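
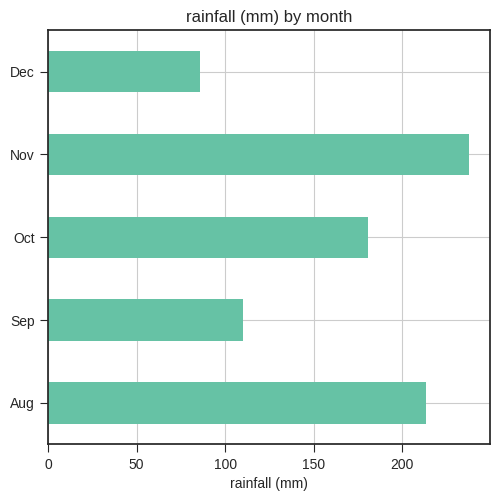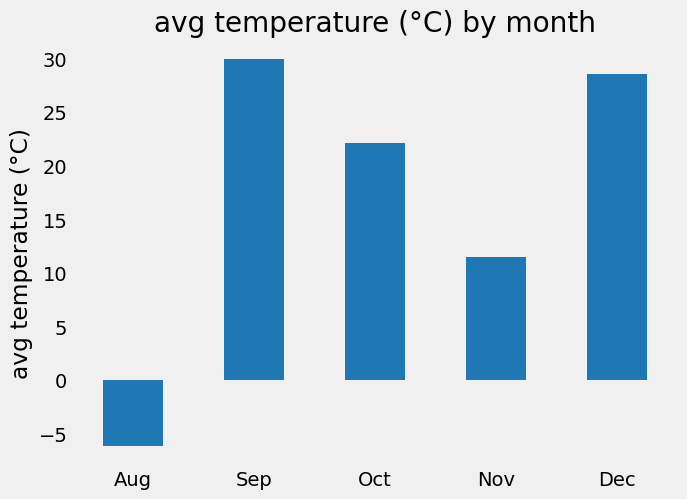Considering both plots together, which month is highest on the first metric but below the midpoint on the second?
Nov

Chart 2 median avg temperature (°C) ≈ 20; below-median months: Aug, Nov. Among those, Nov has the highest rainfall (mm) (≈ 250).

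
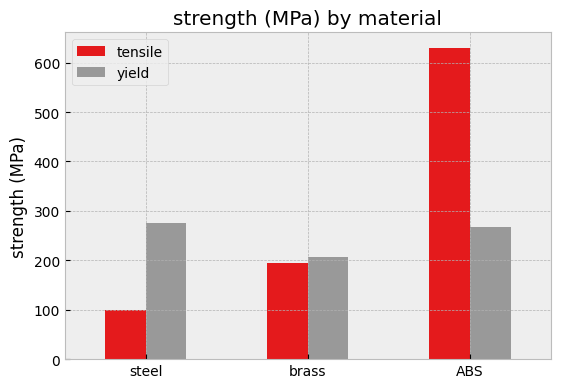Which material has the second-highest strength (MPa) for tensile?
Top 3 for tensile: ABS ≈ 600, brass ≈ 200, steel ≈ 100.

brass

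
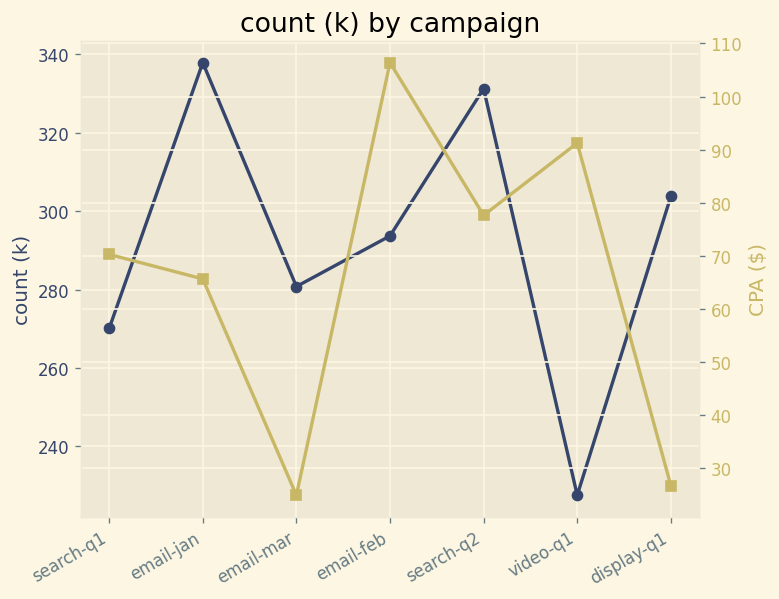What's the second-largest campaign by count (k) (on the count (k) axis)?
search-q2

Top 3 (on the count (k) axis): email-jan ≈ 340, search-q2 ≈ 330, display-q1 ≈ 300.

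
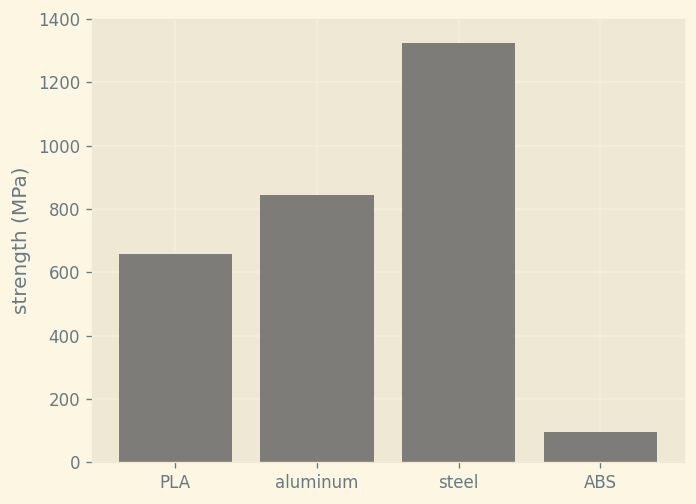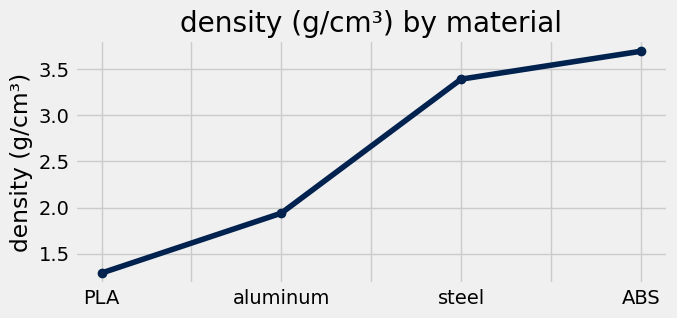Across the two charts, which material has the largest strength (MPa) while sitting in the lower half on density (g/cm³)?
Chart 2 median density (g/cm³) ≈ 2.5; below-median materials: PLA, aluminum. Among those, aluminum has the highest strength (MPa) (≈ 800).

aluminum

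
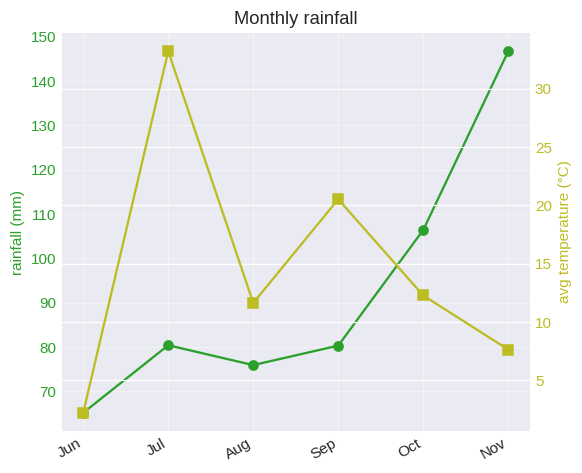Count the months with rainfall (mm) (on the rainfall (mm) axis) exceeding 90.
2

Above 90: Oct, Nov.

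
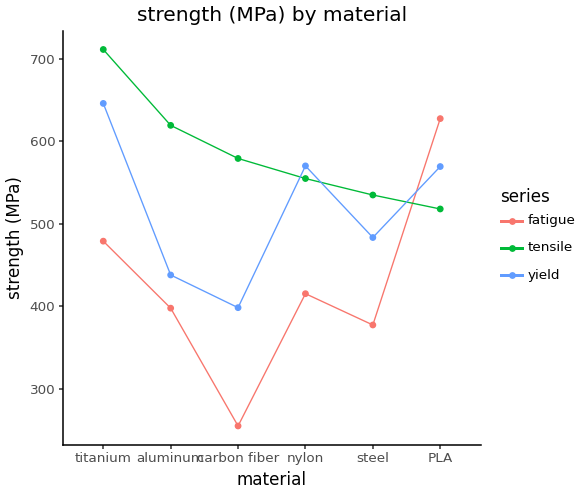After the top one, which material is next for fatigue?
Top 3 for fatigue: PLA ≈ 650, titanium ≈ 500, nylon ≈ 400.

titanium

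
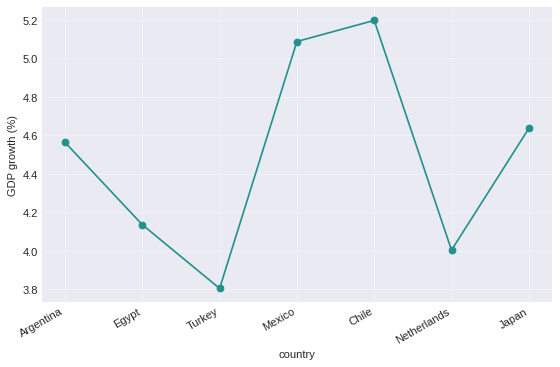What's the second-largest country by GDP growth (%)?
Mexico

Top 3: Chile ≈ 5.2, Mexico ≈ 5.0, Japan ≈ 4.6.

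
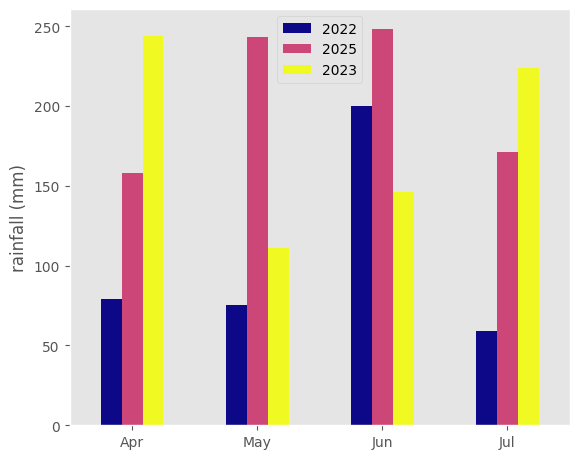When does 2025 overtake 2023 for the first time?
Apr: 2025 ≈ 150 vs 2023 ≈ 250 (not yet); May: 2025 ≈ 250 vs 2023 ≈ 100 (first crossover).

May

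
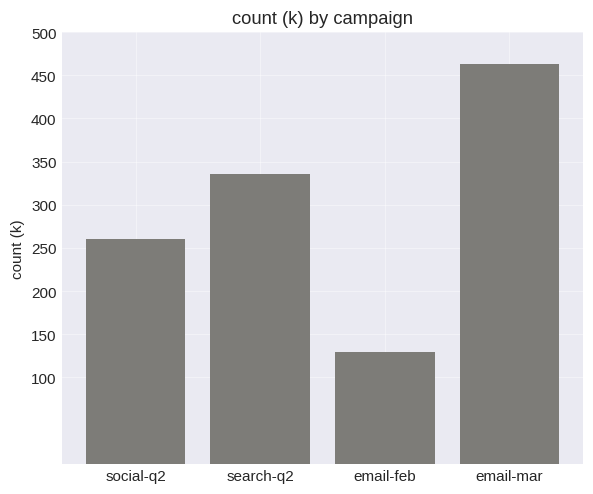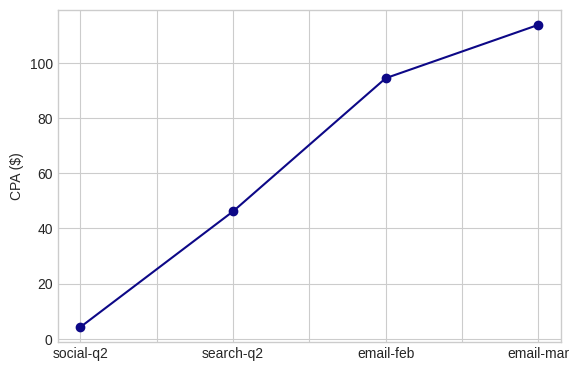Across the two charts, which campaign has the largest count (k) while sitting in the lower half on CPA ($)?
search-q2

Chart 2 median CPA ($) ≈ 80; below-median campaigns: social-q2, search-q2. Among those, search-q2 has the highest count (k) (≈ 350).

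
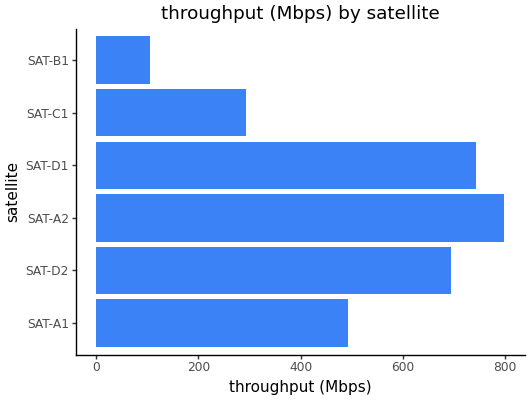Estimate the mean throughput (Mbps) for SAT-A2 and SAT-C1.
(800 + 300) / 2 ≈ 550.

≈ 550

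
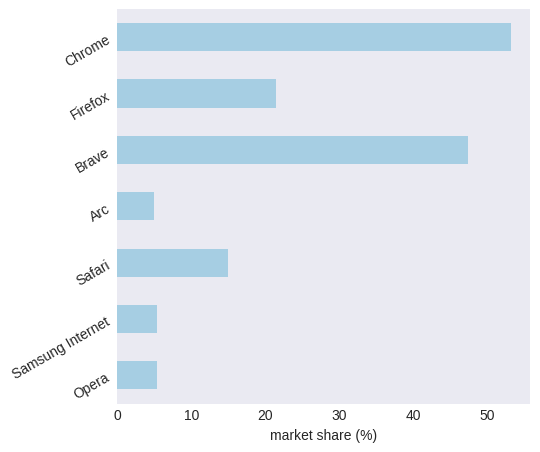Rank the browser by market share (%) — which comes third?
Top 4: Chrome ≈ 55, Brave ≈ 45, Firefox ≈ 20, Safari ≈ 15.

Firefox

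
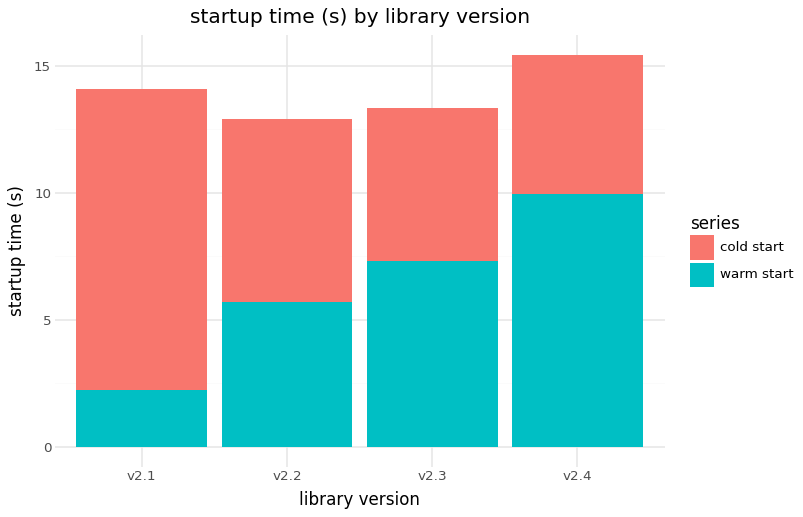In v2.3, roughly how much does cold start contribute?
≈ 6

cold start top ≈ 14, bottom ≈ 8; segment ≈ 6.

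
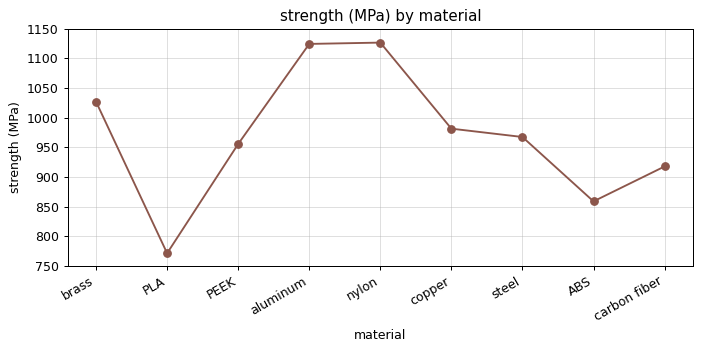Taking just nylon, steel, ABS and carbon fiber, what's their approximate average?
(1150 + 950 + 850 + 900) / 4 ≈ 962.

≈ 962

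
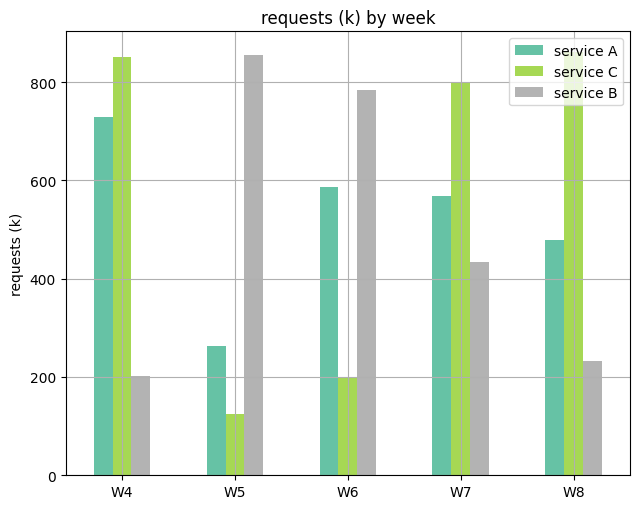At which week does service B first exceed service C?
W4: service B ≈ 200 vs service C ≈ 900 (not yet); W5: service B ≈ 900 vs service C ≈ 100 (first crossover).

W5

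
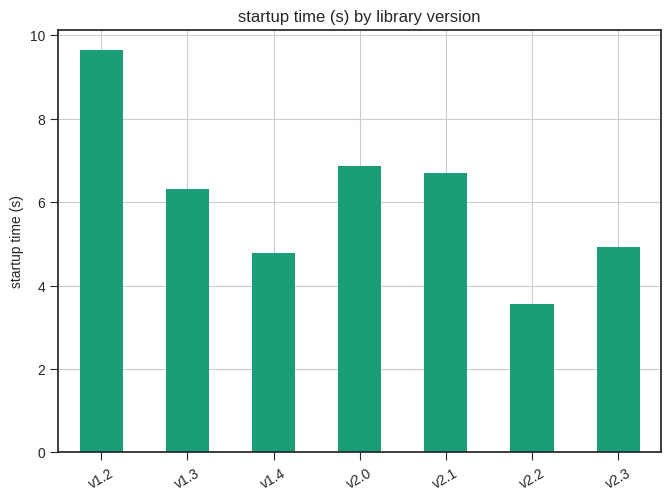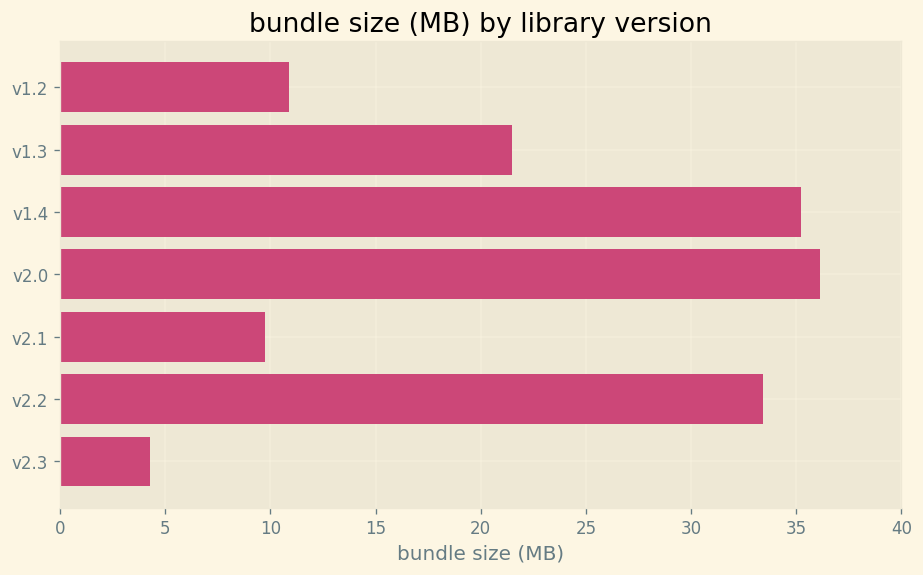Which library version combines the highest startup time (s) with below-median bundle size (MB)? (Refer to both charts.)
v1.2

Chart 2 median bundle size (MB) ≈ 20; below-median library versions: v1.2, v2.1, v2.3. Among those, v1.2 has the highest startup time (s) (≈ 10).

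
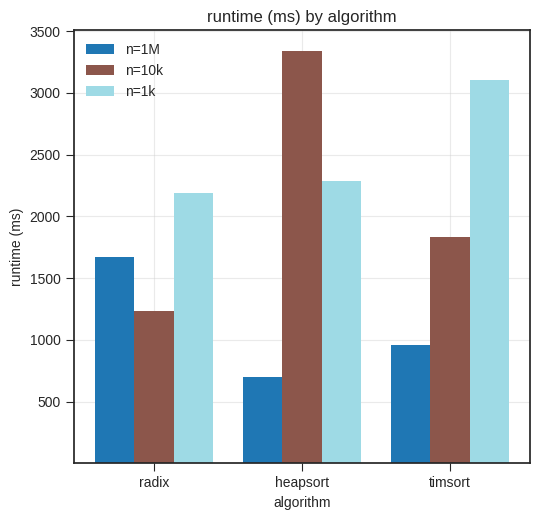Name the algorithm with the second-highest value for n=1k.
heapsort

Top 3 for n=1k: timsort ≈ 3000, heapsort ≈ 2500, radix ≈ 2000.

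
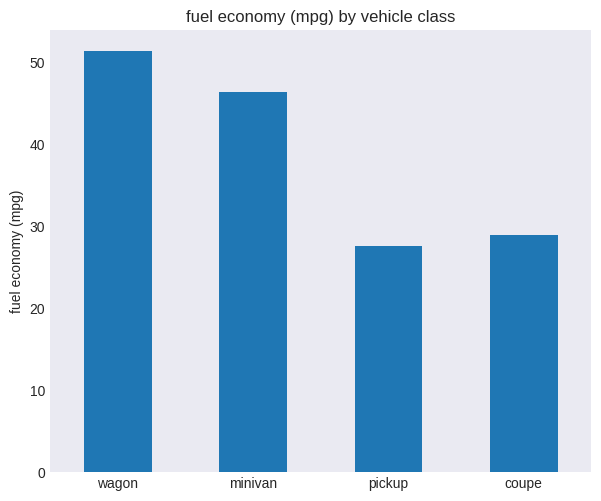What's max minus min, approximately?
≈ 20

Max wagon ≈ 50, min pickup ≈ 30; range ≈ 20.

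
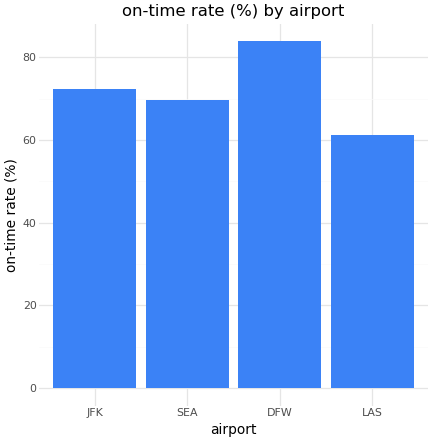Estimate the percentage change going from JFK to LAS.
≈ -14.3%

JFK ≈ 70, LAS ≈ 60; (60 − 70) / 70 ≈ -14.3%.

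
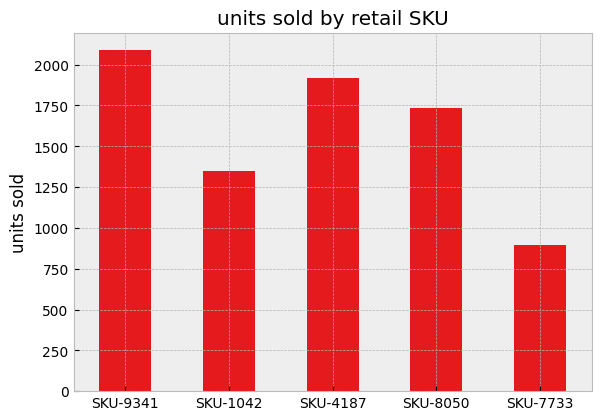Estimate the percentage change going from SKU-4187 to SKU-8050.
≈ -10%

SKU-4187 ≈ 2000, SKU-8050 ≈ 1800; (1800 − 2000) / 2000 ≈ -10%.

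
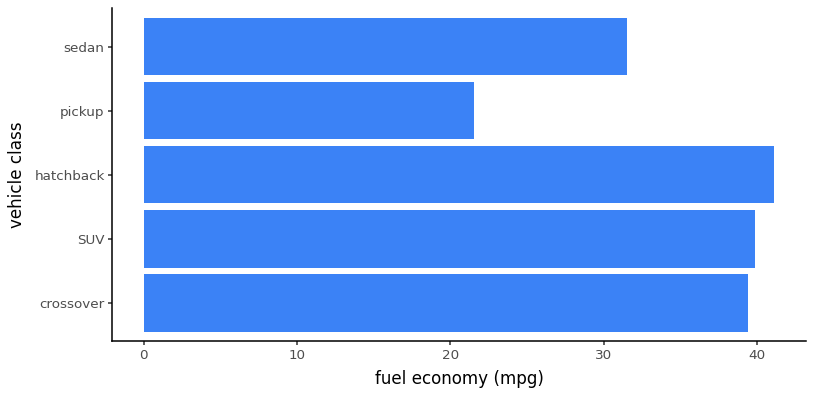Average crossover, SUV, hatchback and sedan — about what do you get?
(40 + 40 + 40 + 30) / 4 ≈ 38.

≈ 38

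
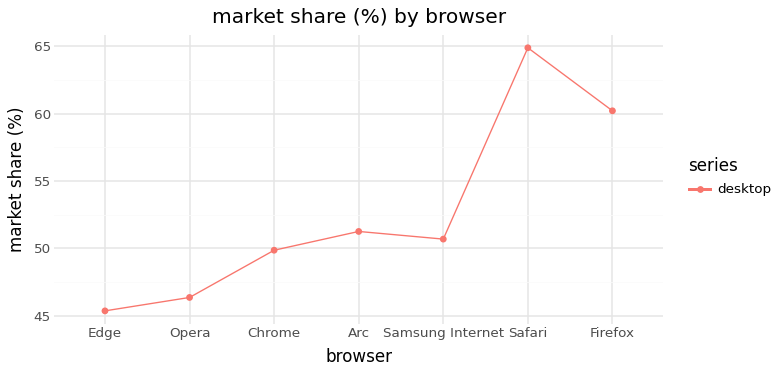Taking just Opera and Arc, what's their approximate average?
≈ 49

(46 + 52) / 2 ≈ 49.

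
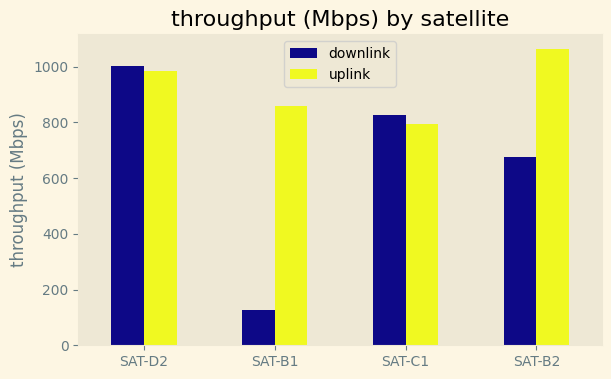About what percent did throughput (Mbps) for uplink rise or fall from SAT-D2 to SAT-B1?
SAT-D2 ≈ 1000, SAT-B1 ≈ 900; (900 − 1000) / 1000 ≈ -10%.

≈ -10%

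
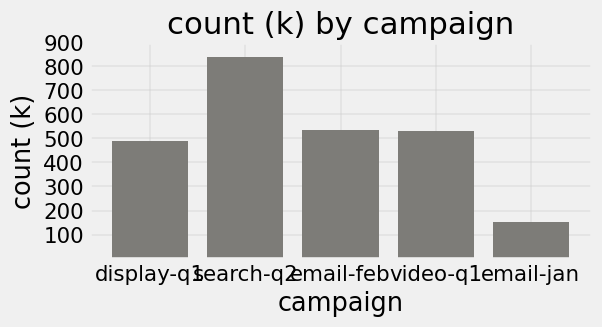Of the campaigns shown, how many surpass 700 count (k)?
Above 700: search-q2.

1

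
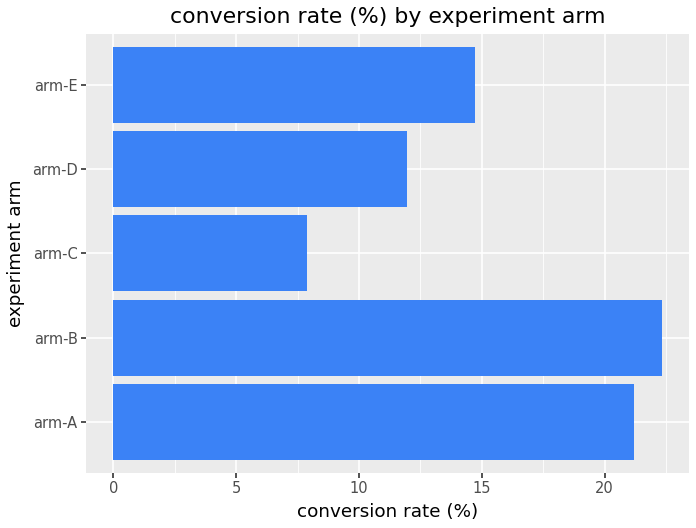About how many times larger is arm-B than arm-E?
≈ 1.57×

arm-B ≈ 22, arm-E ≈ 14; 22/14 ≈ 1.57.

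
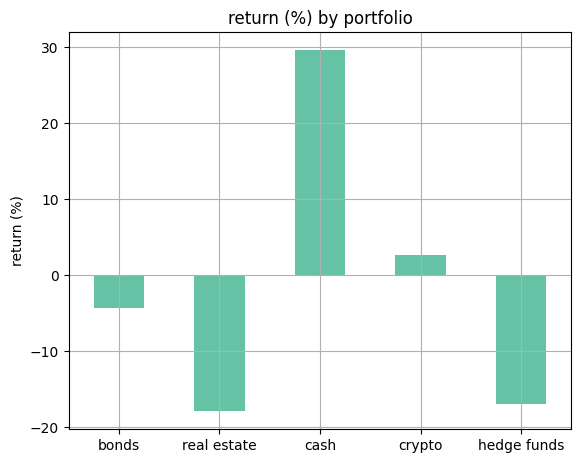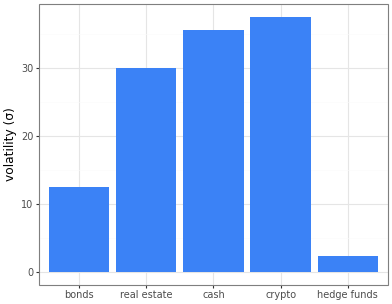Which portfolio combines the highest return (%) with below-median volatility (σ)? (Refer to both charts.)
bonds

Chart 2 median volatility (σ) ≈ 30; below-median portfolios: bonds, hedge funds. Among those, bonds has the highest return (%) (≈ -5).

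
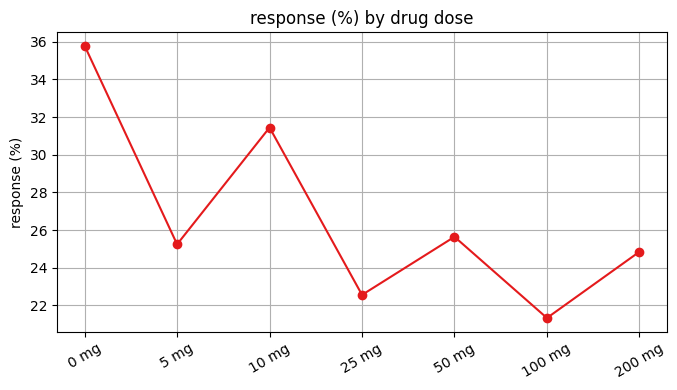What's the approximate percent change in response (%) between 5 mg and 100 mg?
5 mg ≈ 26, 100 mg ≈ 22; (22 − 26) / 26 ≈ -15.4%.

≈ -15.4%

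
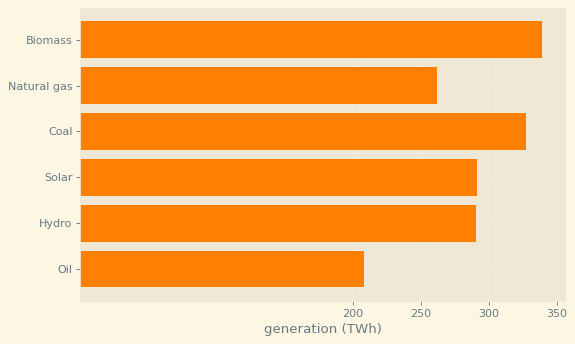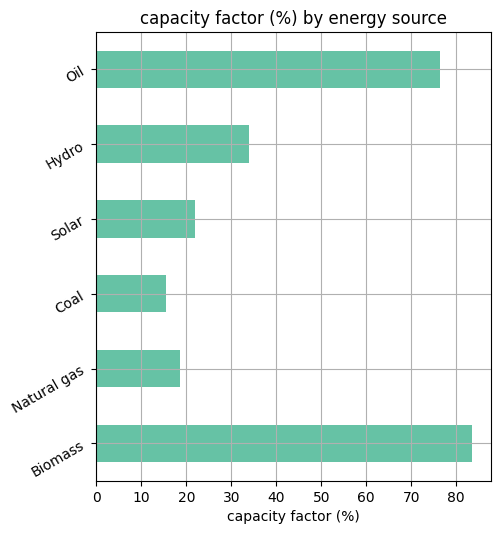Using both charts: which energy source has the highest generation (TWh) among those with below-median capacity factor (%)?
Coal

Chart 2 median capacity factor (%) ≈ 30; below-median energy sources: Natural gas, Coal, Solar. Among those, Coal has the highest generation (TWh) (≈ 350).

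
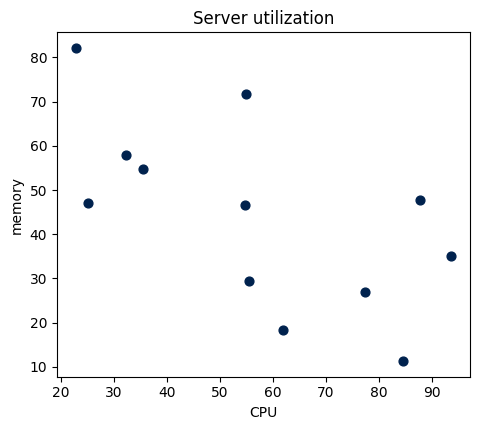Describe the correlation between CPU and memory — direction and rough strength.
Points are negatively correlated; moderate (|r| ≈ 0.6).

negative, moderate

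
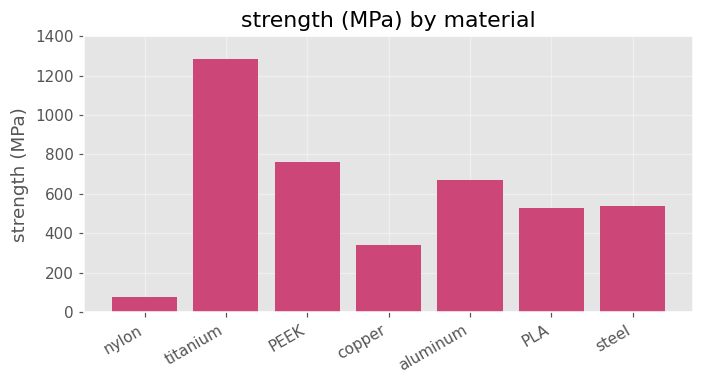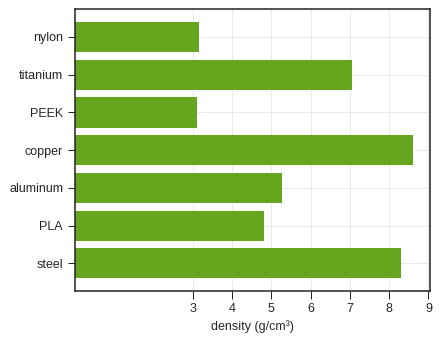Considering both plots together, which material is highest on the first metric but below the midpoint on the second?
PEEK

Chart 2 median density (g/cm³) ≈ 5; below-median materials: nylon, PEEK, PLA. Among those, PEEK has the highest strength (MPa) (≈ 800).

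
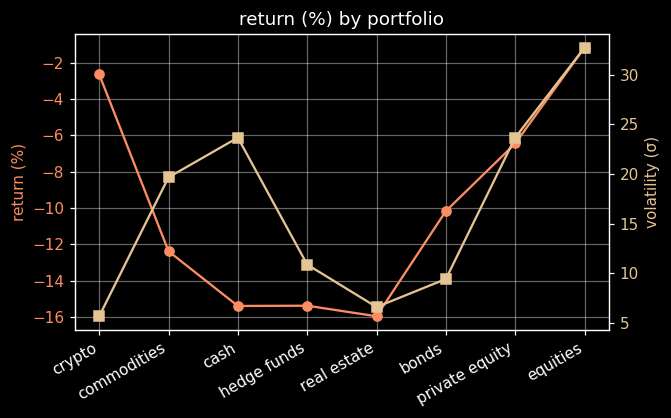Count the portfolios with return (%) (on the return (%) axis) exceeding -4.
Above -4: crypto, equities.

2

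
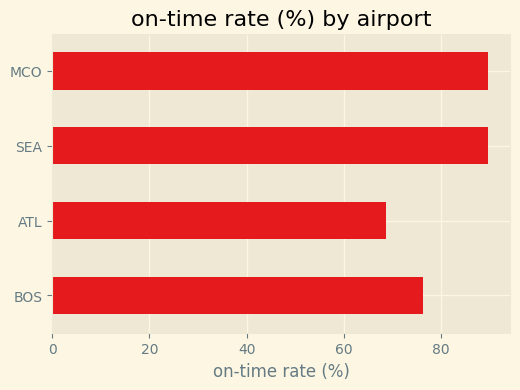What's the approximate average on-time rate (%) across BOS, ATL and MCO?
(80 + 70 + 90) / 3 ≈ 80.

≈ 80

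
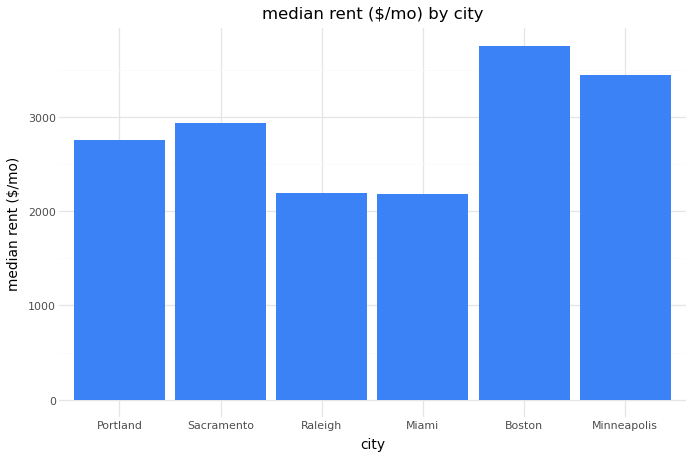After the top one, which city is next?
Top 3: Boston ≈ 4000, Minneapolis ≈ 3500, Sacramento ≈ 3000.

Minneapolis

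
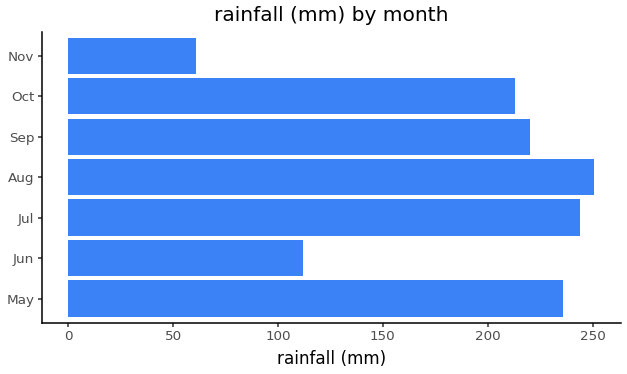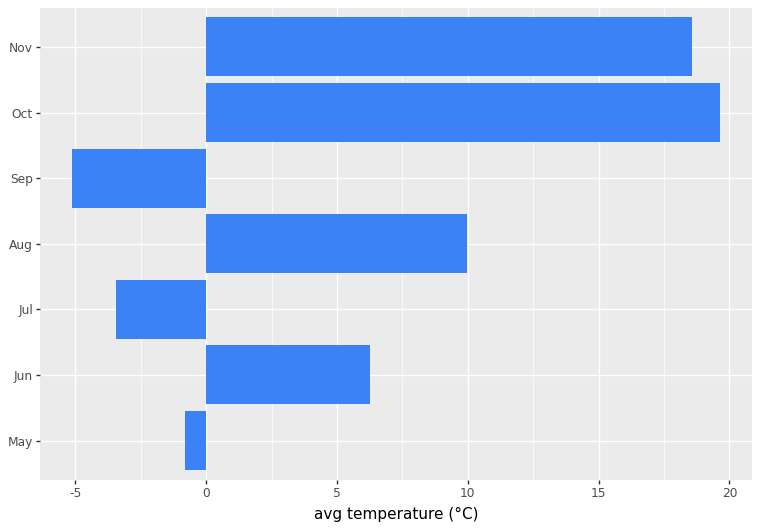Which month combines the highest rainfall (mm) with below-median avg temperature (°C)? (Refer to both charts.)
Jul

Chart 2 median avg temperature (°C) ≈ 6; below-median months: May, Jul, Sep. Among those, Jul has the highest rainfall (mm) (≈ 250).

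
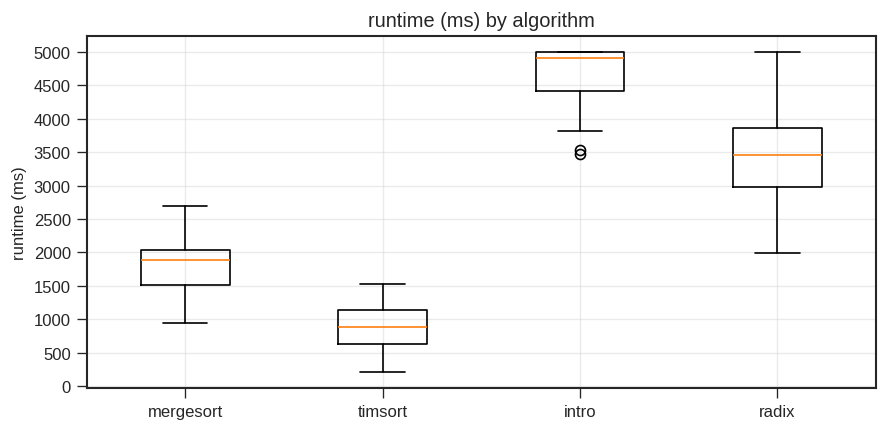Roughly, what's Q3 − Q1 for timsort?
≈ 500

Q3 ≈ 1000, Q1 ≈ 500; IQR ≈ 500.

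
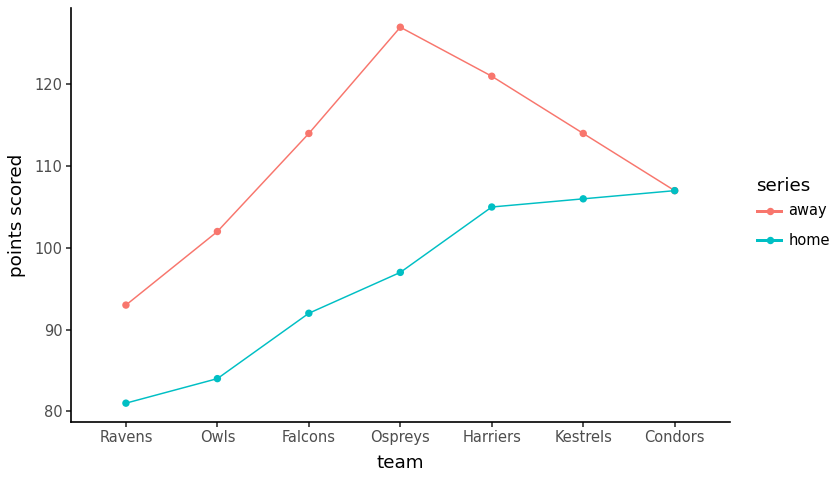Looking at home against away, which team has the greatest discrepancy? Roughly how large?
Ospreys, ≈ 30

Ospreys: home ≈ 95, away ≈ 125 → gap ≈ 30. Next-largest (Falcons) is only ≈ 25.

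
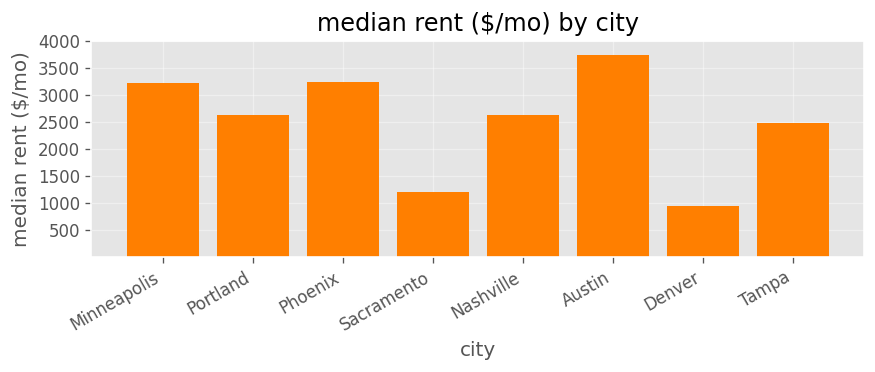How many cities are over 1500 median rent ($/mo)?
6

Above 1500: Minneapolis, Portland, Phoenix, Nashville, Austin, Tampa.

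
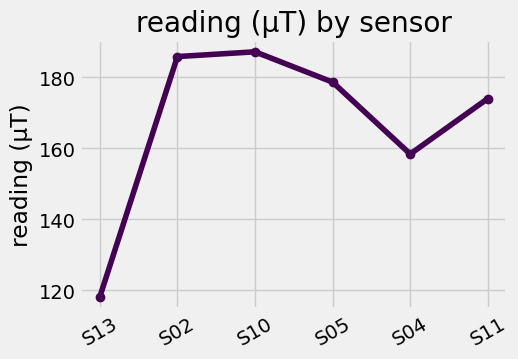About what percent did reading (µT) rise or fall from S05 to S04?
≈ -11.1%

S05 ≈ 180, S04 ≈ 160; (160 − 180) / 180 ≈ -11.1%.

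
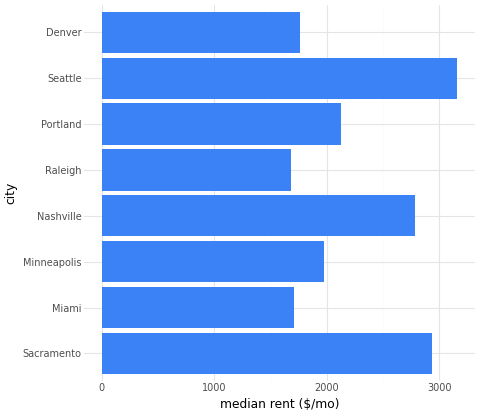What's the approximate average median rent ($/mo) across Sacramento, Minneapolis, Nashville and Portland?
≈ 2500

(3000 + 2000 + 3000 + 2000) / 4 ≈ 2500.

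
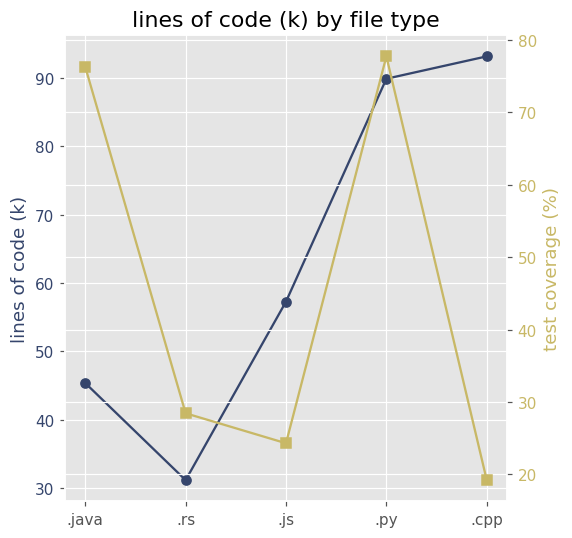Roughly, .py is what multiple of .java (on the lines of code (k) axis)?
.py ≈ 90, .java ≈ 50; 90/50 ≈ 1.8.

≈ 1.8×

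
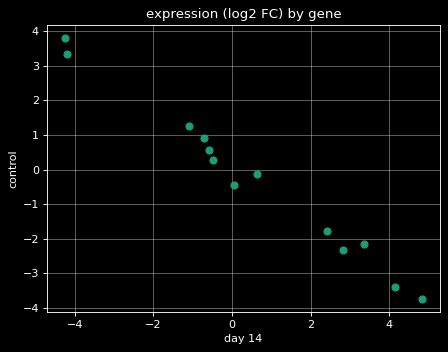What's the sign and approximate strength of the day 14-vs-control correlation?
Points are negatively correlated; strong (|r| ≈ 1.0).

negative, strong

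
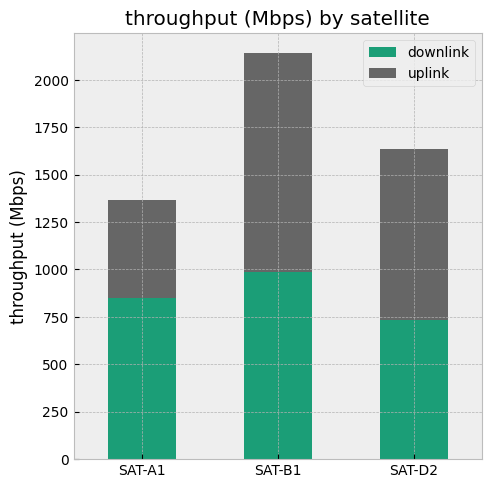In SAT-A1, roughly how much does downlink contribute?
downlink top ≈ 800, bottom ≈ 0; segment ≈ 800.

≈ 800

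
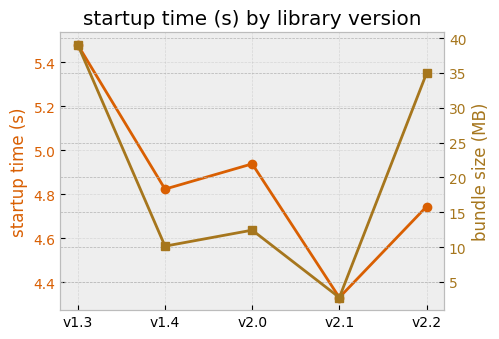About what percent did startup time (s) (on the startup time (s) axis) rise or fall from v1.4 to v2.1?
≈ -10.4%

v1.4 ≈ 4.8, v2.1 ≈ 4.3; (4.3 − 4.8) / 4.8 ≈ -10.4%.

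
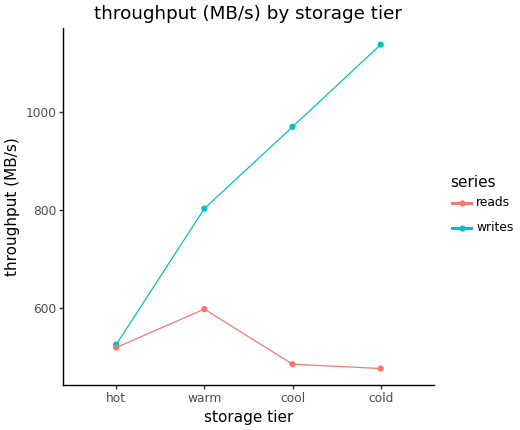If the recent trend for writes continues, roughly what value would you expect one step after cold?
Last three: 800, 1000, 1100 → slope ≈ 150/step → next ≈ 1250.

≈ 1250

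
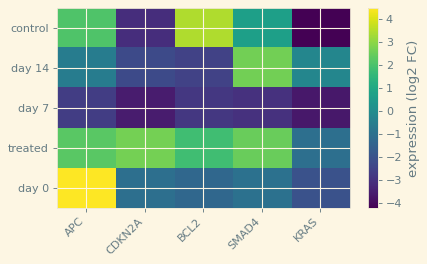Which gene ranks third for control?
Top 4 for control: BCL2 ≈ 3, APC ≈ 2, SMAD4 ≈ 1, CDKN2A ≈ -3.

SMAD4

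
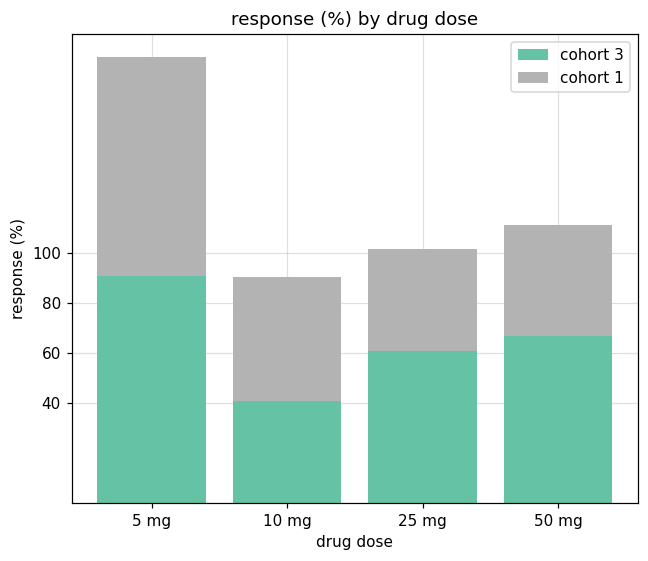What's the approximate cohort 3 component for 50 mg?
≈ 60

cohort 3 top ≈ 60, bottom ≈ 0; segment ≈ 60.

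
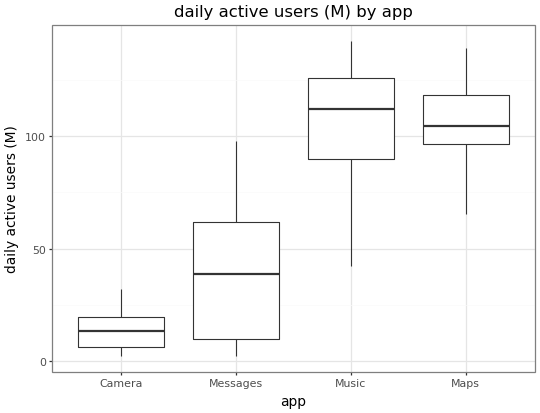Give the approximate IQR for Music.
Q3 ≈ 130, Q1 ≈ 90; IQR ≈ 40.

≈ 40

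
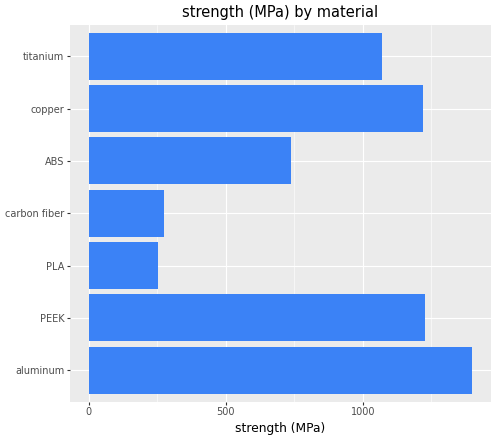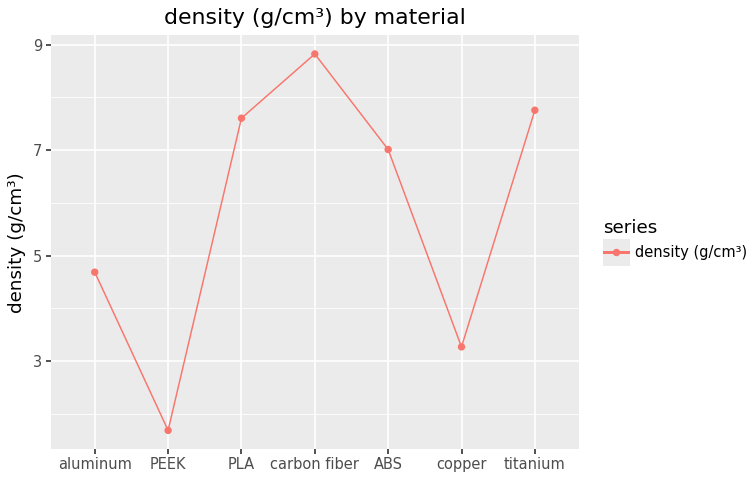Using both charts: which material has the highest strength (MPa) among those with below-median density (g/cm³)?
aluminum

Chart 2 median density (g/cm³) ≈ 7; below-median materials: aluminum, PEEK, copper. Among those, aluminum has the highest strength (MPa) (≈ 1400).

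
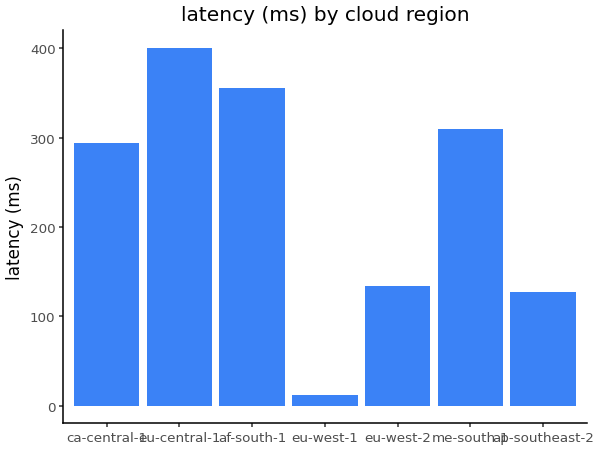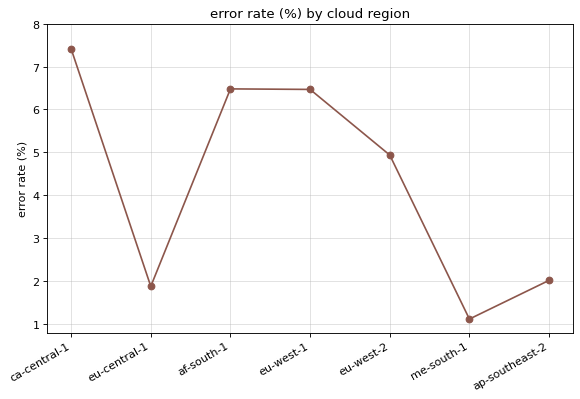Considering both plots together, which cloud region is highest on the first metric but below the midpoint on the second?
Chart 2 median error rate (%) ≈ 5; below-median cloud regions: eu-central-1, me-south-1, ap-southeast-2. Among those, eu-central-1 has the highest latency (ms) (≈ 400).

eu-central-1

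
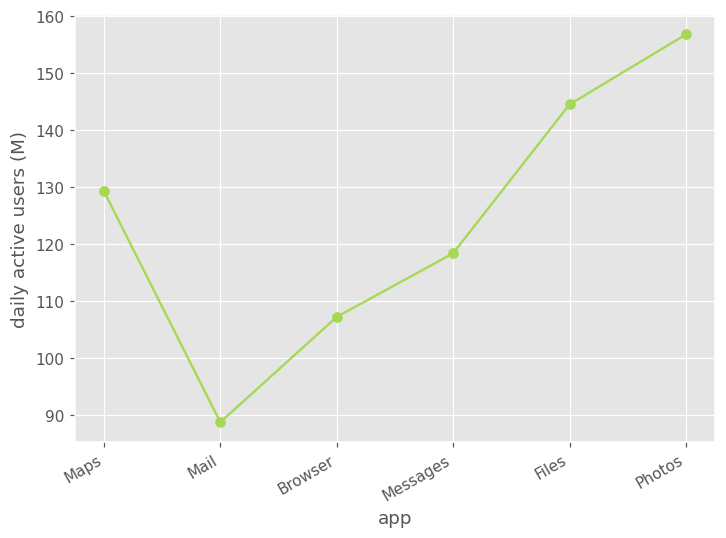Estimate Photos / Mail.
≈ 1.78×

Photos ≈ 160, Mail ≈ 90; 160/90 ≈ 1.78.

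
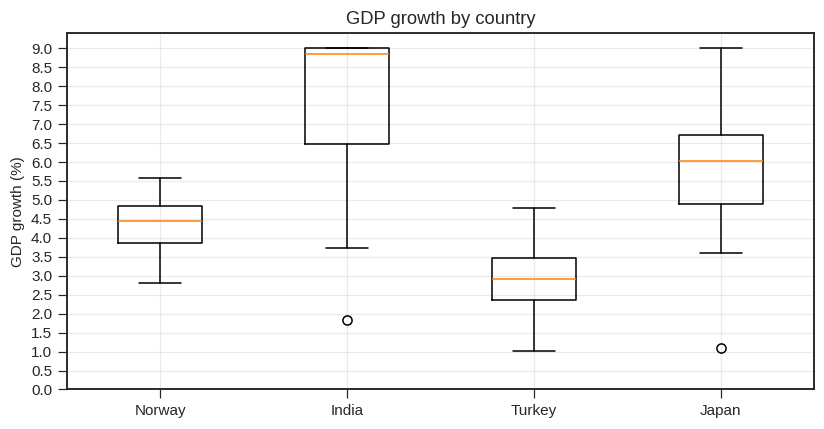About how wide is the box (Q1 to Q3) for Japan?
≈ 1.5

Q3 ≈ 6.5, Q1 ≈ 5.0; IQR ≈ 1.5.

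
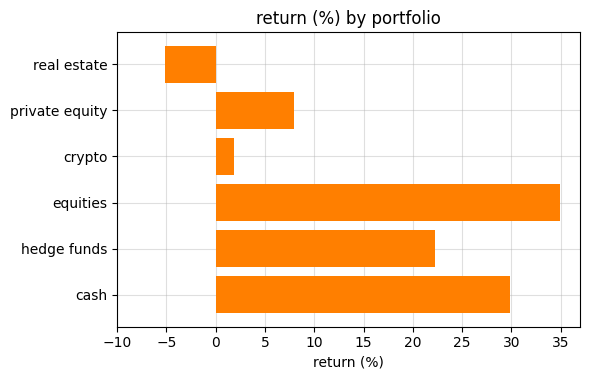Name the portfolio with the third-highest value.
hedge funds

Top 4: equities ≈ 35, cash ≈ 30, hedge funds ≈ 20, private equity ≈ 10.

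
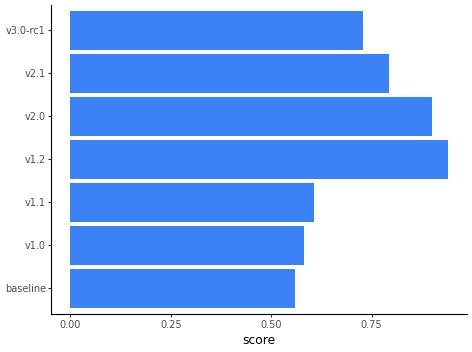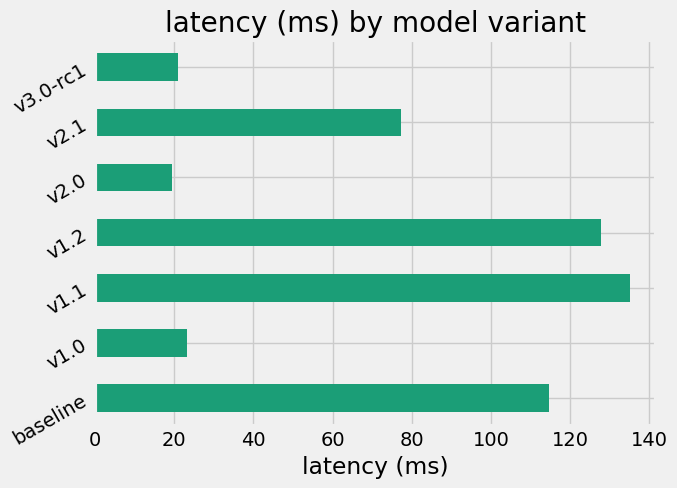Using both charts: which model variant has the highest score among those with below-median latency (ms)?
Chart 2 median latency (ms) ≈ 80; below-median model variants: v1.0, v2.0, v3.0-rc1. Among those, v2.0 has the highest score (≈ 0.9).

v2.0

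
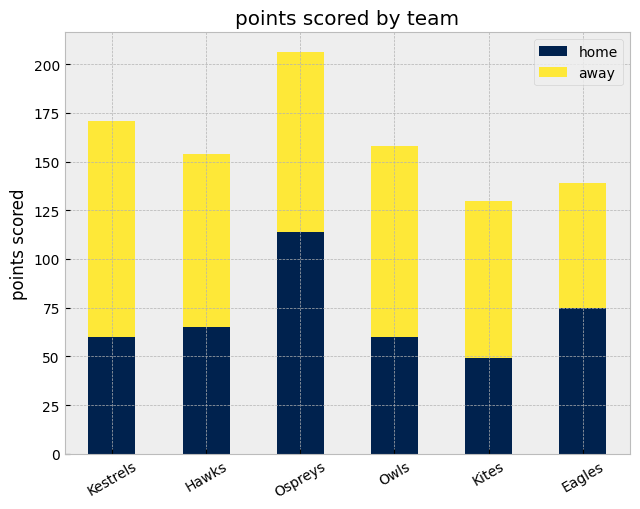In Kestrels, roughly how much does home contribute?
≈ 60

home top ≈ 60, bottom ≈ 0; segment ≈ 60.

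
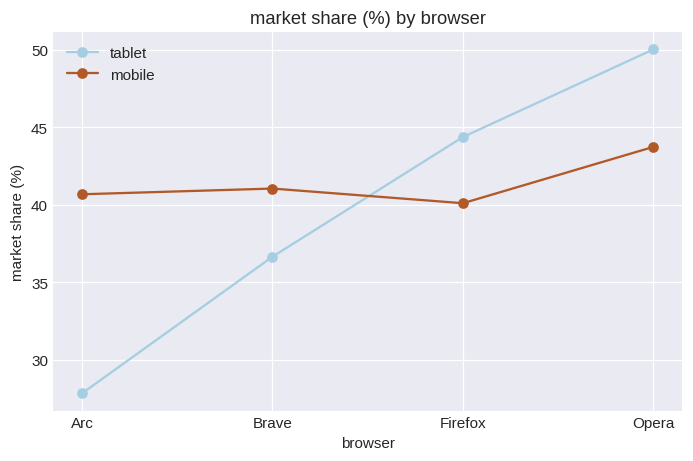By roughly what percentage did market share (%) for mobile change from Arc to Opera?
≈ +10%

Arc ≈ 40, Opera ≈ 44; (44 − 40) / 40 ≈ +10%.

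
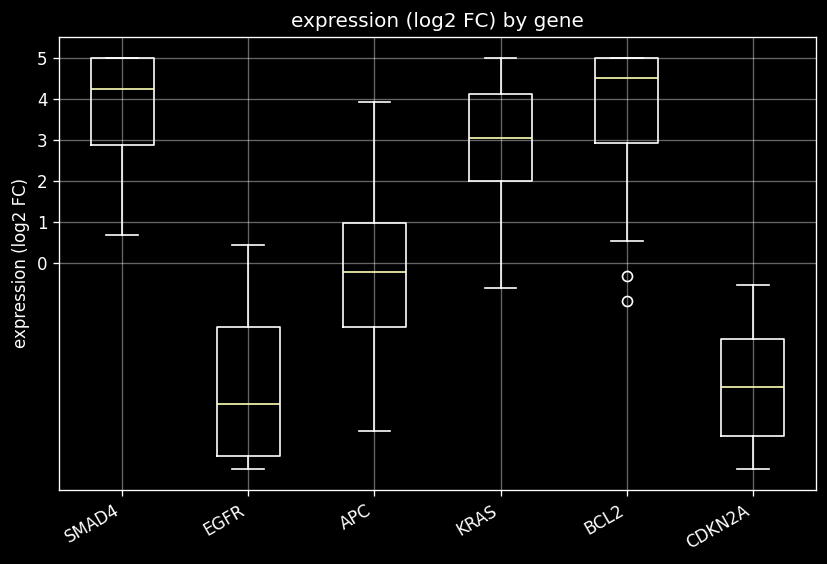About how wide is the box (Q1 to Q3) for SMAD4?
≈ 2

Q3 ≈ 5, Q1 ≈ 3; IQR ≈ 2.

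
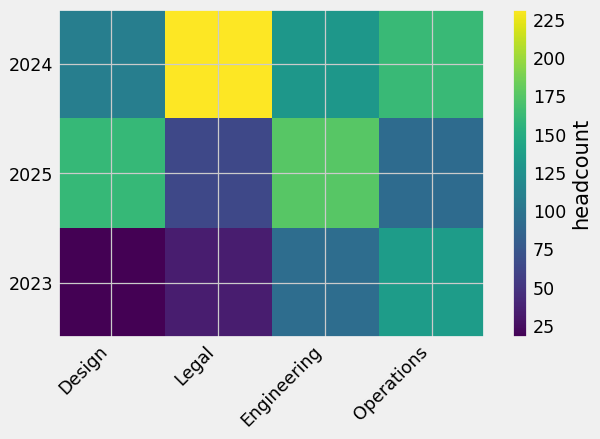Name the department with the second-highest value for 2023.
Top 3 for 2023: Operations ≈ 140, Engineering ≈ 100, Legal ≈ 40.

Engineering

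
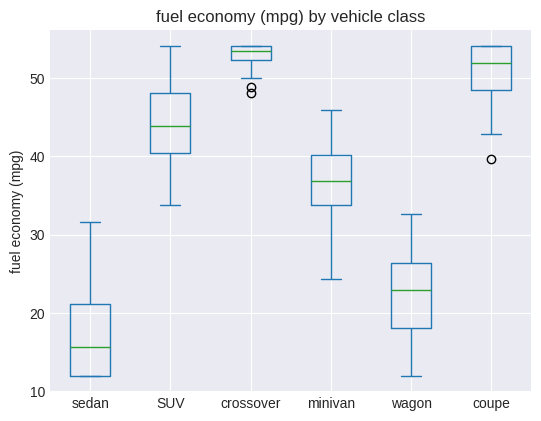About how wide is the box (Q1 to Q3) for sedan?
≈ 10

Q3 ≈ 20, Q1 ≈ 10; IQR ≈ 10.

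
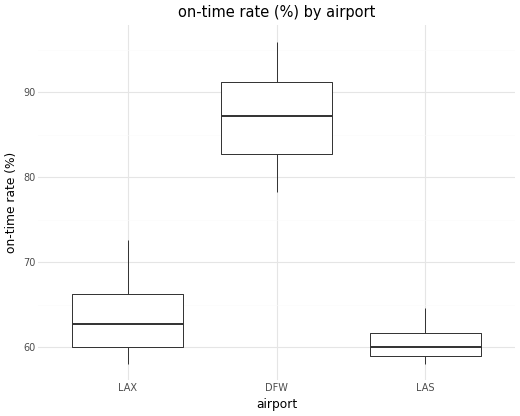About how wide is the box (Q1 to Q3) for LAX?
Q3 ≈ 65, Q1 ≈ 60; IQR ≈ 5.

≈ 5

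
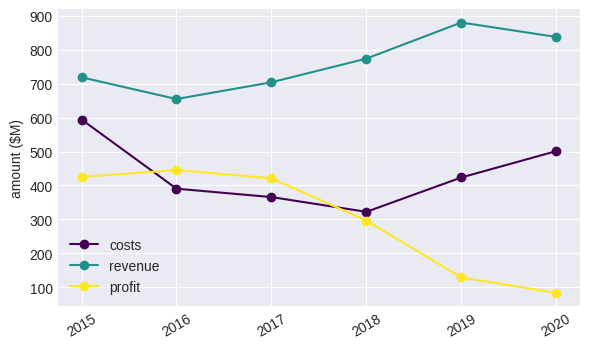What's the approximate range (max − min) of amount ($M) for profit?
≈ 300

Max 2016 ≈ 400, min 2020 ≈ 100; range ≈ 300.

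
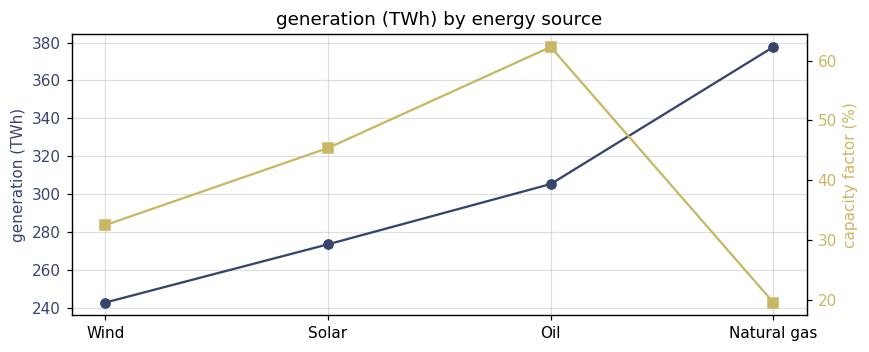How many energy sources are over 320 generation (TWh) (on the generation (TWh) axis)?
Above 320: Natural gas.

1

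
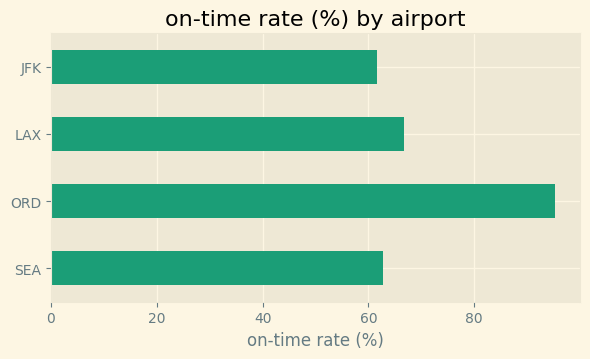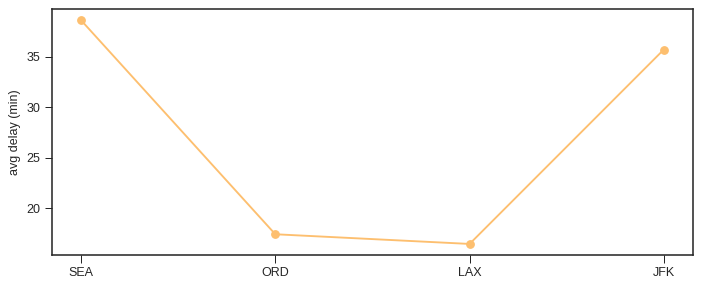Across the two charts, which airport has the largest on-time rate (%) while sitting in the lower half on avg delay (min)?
ORD

Chart 2 median avg delay (min) ≈ 25; below-median airports: ORD, LAX. Among those, ORD has the highest on-time rate (%) (≈ 100).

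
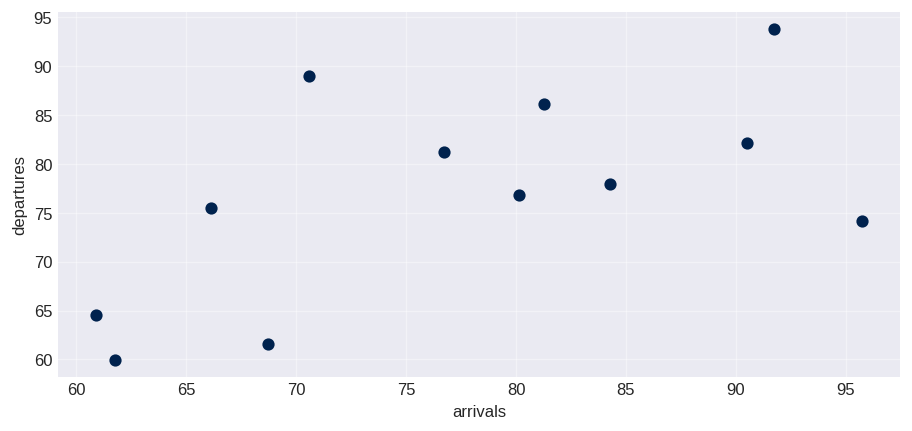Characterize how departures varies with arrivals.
positive, moderate

Points are positively correlated; moderate (|r| ≈ 0.6).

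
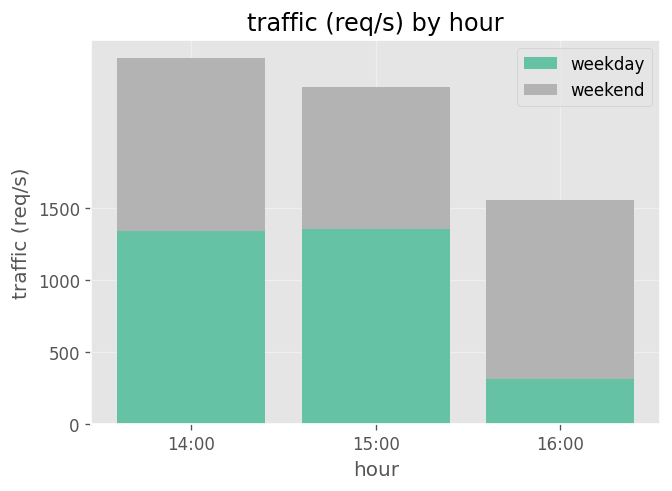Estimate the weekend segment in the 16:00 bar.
weekend top ≈ 1500, bottom ≈ 500; segment ≈ 1000.

≈ 1000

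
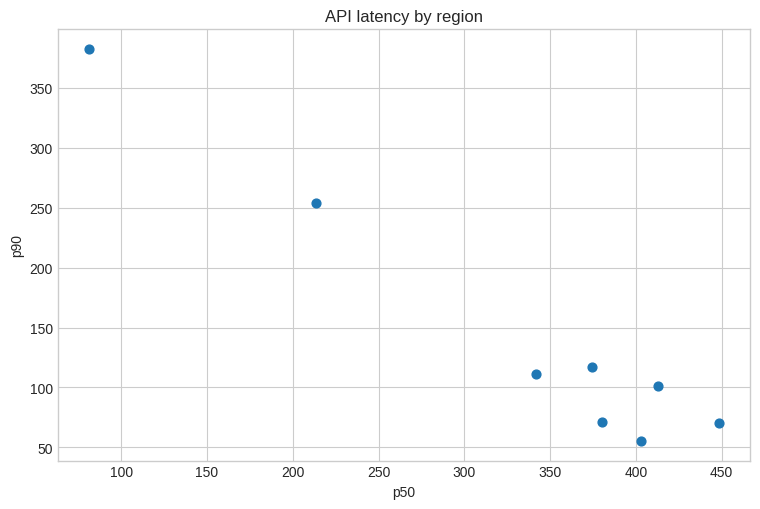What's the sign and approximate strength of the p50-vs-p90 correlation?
Points are negatively correlated; strong (|r| ≈ 1.0).

negative, strong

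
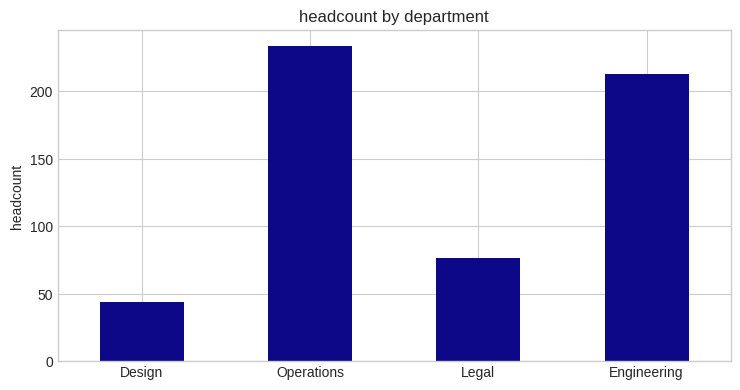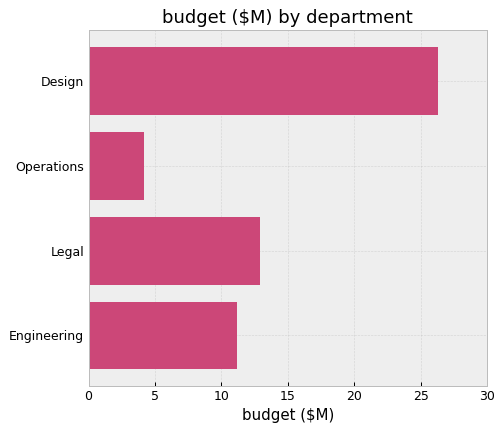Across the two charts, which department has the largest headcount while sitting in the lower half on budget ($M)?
Operations

Chart 2 median budget ($M) ≈ 10; below-median departments: Operations, Engineering. Among those, Operations has the highest headcount (≈ 225).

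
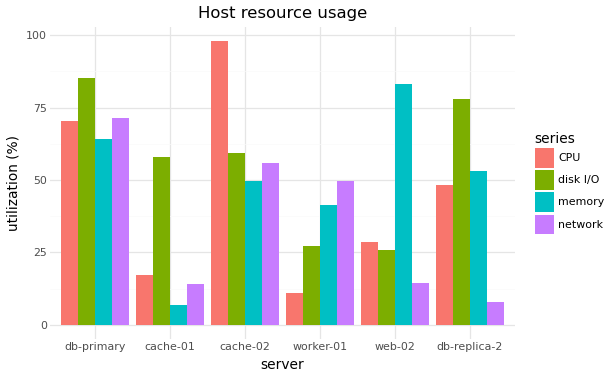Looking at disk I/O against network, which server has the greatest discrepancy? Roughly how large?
db-replica-2, ≈ 70 %

db-replica-2: disk I/O ≈ 80, network ≈ 10 → gap ≈ 70. Next-largest (cache-01) is only ≈ 50.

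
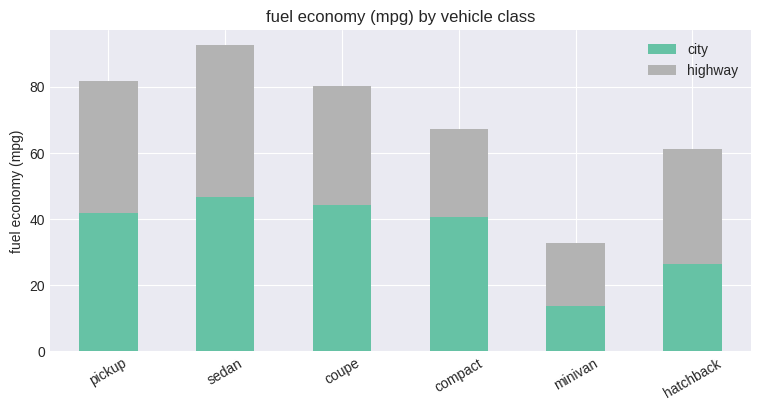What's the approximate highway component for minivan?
highway top ≈ 30, bottom ≈ 10; segment ≈ 20.

≈ 20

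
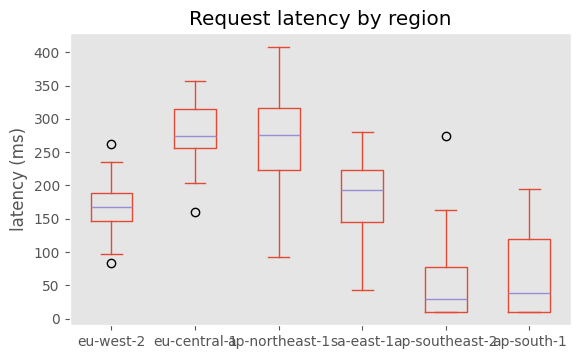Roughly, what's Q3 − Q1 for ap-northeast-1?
Q3 ≈ 325, Q1 ≈ 225; IQR ≈ 100.

≈ 100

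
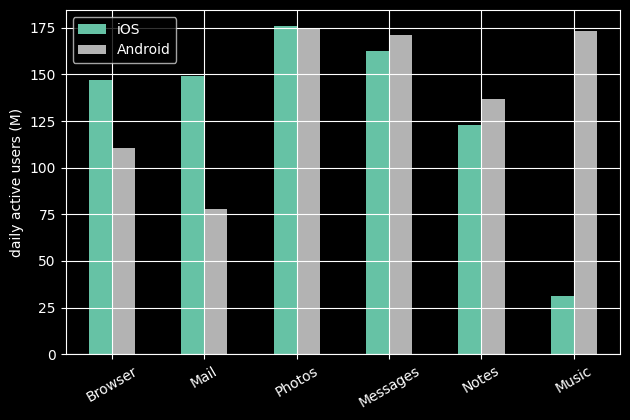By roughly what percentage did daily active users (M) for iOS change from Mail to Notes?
Mail ≈ 140, Notes ≈ 120; (120 − 140) / 140 ≈ -14.3%.

≈ -14.3%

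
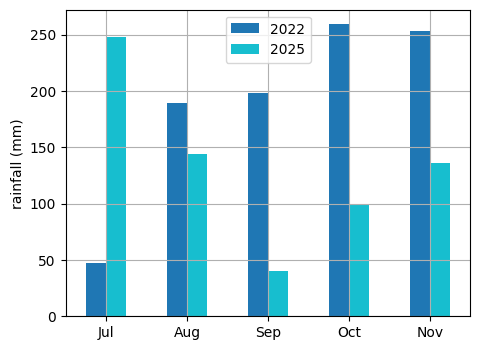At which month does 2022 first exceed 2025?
Jul: 2022 ≈ 50 vs 2025 ≈ 250 (not yet); Aug: 2022 ≈ 200 vs 2025 ≈ 150 (first crossover).

Aug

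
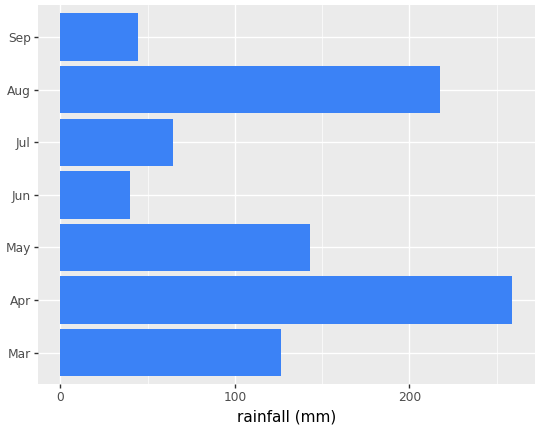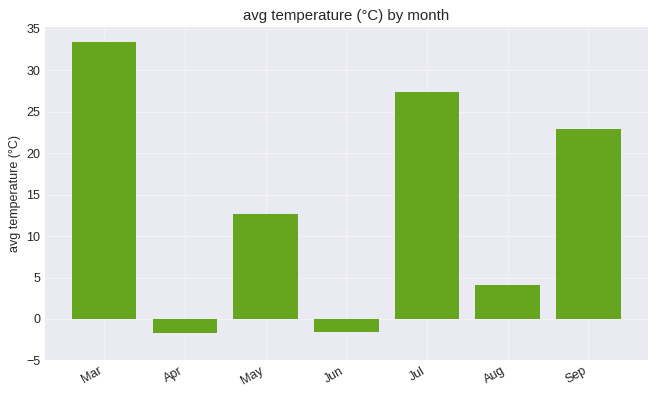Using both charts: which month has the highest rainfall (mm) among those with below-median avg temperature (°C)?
Apr

Chart 2 median avg temperature (°C) ≈ 15; below-median months: Apr, Jun, Aug. Among those, Apr has the highest rainfall (mm) (≈ 250).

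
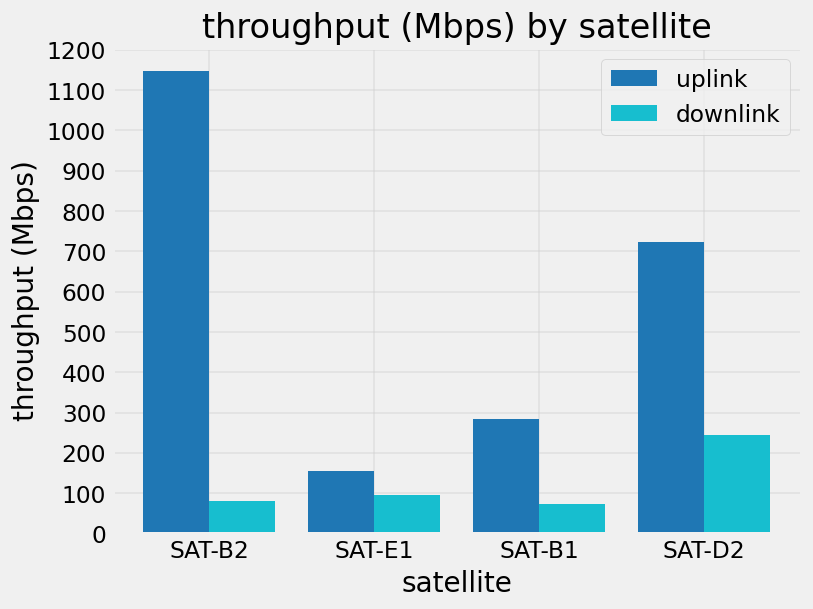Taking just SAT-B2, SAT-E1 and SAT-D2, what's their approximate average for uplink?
≈ 667

(1100 + 200 + 700) / 3 ≈ 667.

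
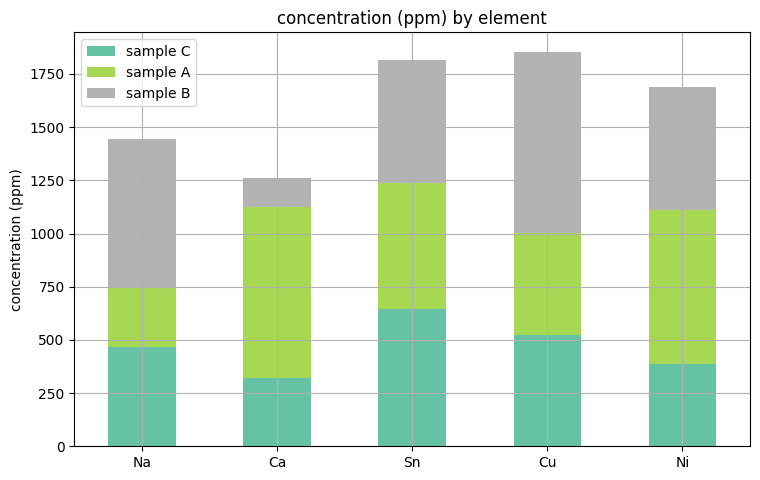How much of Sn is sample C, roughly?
sample C top ≈ 600, bottom ≈ 0; segment ≈ 600.

≈ 600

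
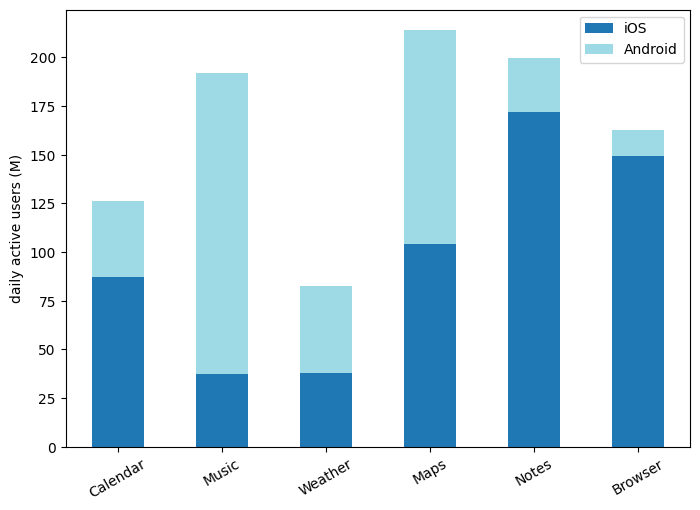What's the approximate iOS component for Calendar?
iOS top ≈ 80, bottom ≈ 0; segment ≈ 80.

≈ 80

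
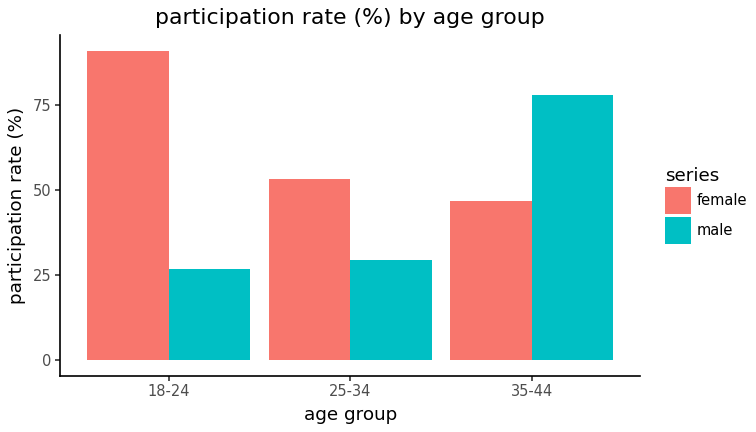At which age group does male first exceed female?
35-44

25-34: male ≈ 30 vs female ≈ 50 (not yet); 35-44: male ≈ 80 vs female ≈ 50 (first crossover).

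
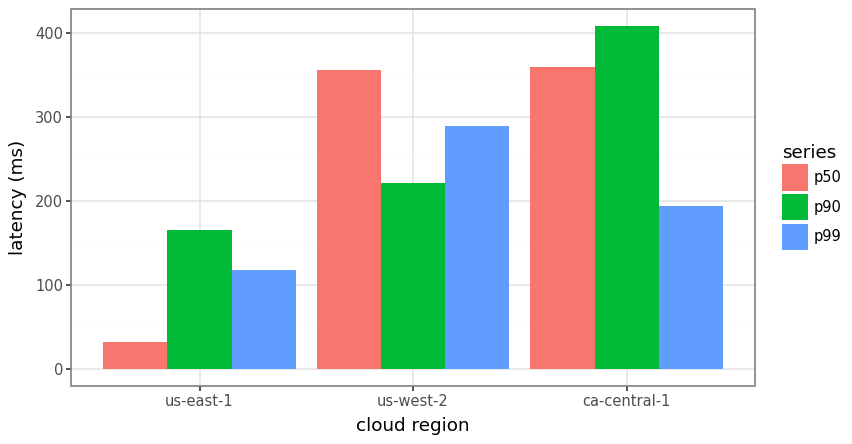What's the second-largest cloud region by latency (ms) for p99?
Top 3 for p99: us-west-2 ≈ 300, ca-central-1 ≈ 200, us-east-1 ≈ 100.

ca-central-1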